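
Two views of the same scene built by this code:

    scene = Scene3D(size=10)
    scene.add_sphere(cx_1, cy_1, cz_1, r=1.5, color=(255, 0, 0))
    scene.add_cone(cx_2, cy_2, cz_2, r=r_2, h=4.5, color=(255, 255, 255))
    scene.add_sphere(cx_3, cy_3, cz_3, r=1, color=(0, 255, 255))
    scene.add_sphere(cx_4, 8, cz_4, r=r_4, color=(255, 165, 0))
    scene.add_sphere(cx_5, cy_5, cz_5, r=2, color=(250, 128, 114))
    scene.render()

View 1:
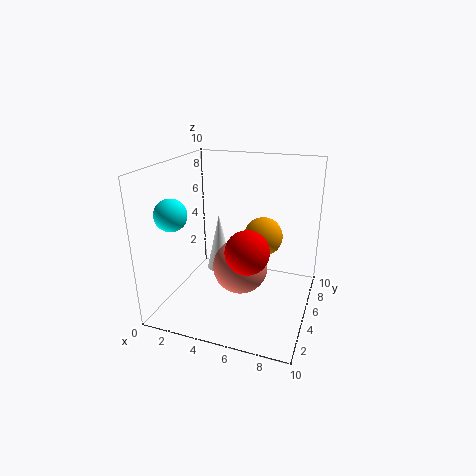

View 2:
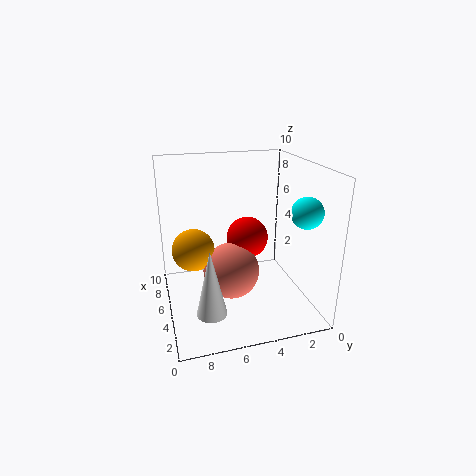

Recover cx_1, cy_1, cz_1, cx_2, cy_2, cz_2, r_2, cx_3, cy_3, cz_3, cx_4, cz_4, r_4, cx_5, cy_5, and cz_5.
cx_1 = 6
cy_1 = 4
cz_1 = 4.5
cx_2 = 2.5
cy_2 = 7.5
cz_2 = 1
r_2 = 1
cx_3 = 2
cy_3 = 1.5
cz_3 = 7.5
cx_4 = 6
cz_4 = 4
r_4 = 1.5
cx_5 = 5
cy_5 = 5.5
cz_5 = 2.5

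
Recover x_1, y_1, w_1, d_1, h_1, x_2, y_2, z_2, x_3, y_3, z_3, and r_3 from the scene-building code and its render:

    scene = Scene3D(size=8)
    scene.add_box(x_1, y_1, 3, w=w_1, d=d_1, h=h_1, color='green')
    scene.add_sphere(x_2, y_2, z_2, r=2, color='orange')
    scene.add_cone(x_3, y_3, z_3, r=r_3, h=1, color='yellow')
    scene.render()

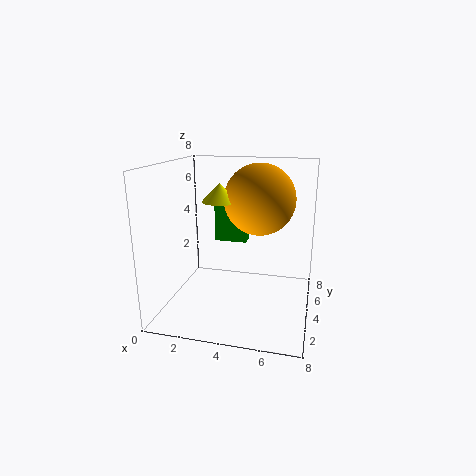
x_1 = 2; y_1 = 6; w_1 = 2; d_1 = 1; h_1 = 3; x_2 = 5; y_2 = 5; z_2 = 6; x_3 = 3; y_3 = 4; z_3 = 6; r_3 = 1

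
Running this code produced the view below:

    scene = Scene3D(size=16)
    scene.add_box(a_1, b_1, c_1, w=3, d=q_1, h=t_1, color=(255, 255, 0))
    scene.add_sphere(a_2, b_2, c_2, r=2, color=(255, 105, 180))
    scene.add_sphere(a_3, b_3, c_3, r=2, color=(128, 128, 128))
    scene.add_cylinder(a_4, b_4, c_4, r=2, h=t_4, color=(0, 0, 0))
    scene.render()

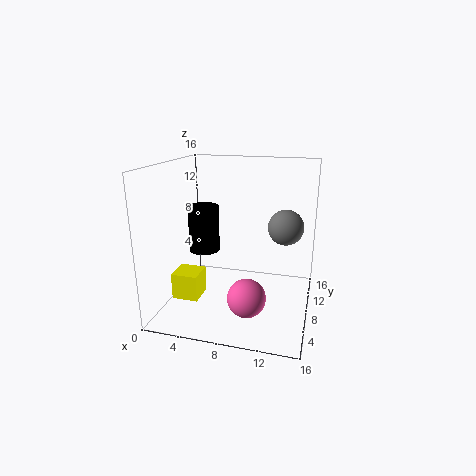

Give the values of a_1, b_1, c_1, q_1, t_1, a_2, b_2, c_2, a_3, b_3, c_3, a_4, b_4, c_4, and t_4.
a_1 = 1; b_1 = 5; c_1 = 1; q_1 = 3; t_1 = 3; a_2 = 10; b_2 = 4; c_2 = 3; a_3 = 13; b_3 = 10; c_3 = 9; a_4 = 2; b_4 = 13; c_4 = 4; t_4 = 6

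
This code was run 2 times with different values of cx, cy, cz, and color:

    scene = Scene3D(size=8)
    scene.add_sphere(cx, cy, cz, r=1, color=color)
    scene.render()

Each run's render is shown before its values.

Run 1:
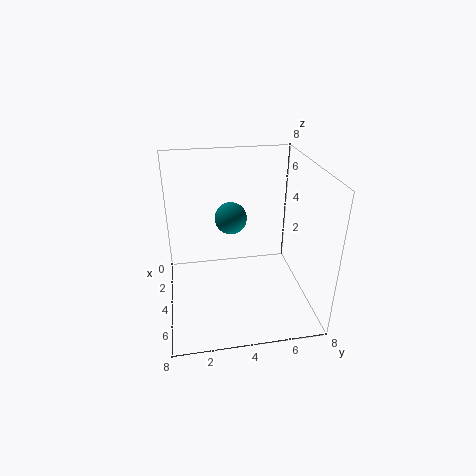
cx = 1.5, cy = 4, cz = 4, color = 'teal'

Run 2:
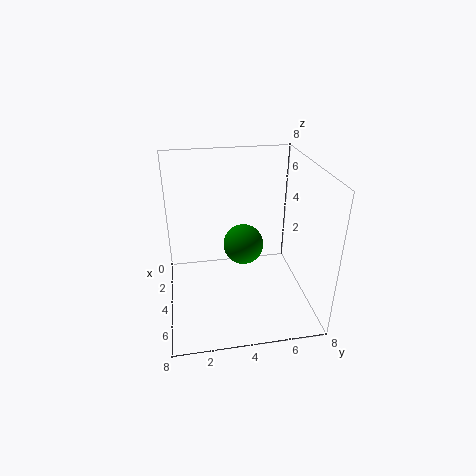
cx = 5.5, cy = 4, cz = 4.5, color = 'green'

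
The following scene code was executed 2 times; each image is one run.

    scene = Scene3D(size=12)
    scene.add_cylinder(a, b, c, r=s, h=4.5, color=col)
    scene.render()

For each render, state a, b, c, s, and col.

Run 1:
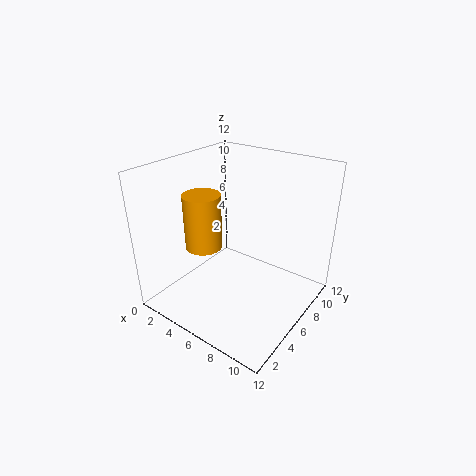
a = 4, b = 4, c = 5.5, s = 1.5, col = 'orange'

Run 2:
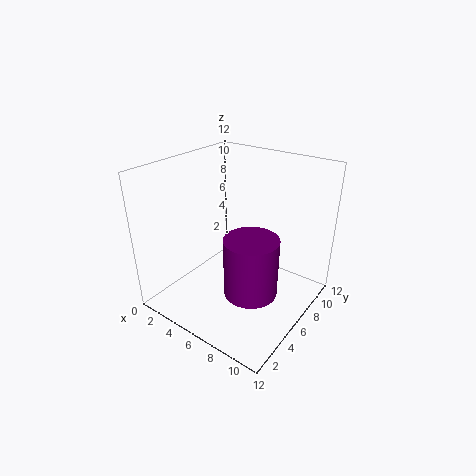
a = 9, b = 3.5, c = 3.5, s = 2, col = 'purple'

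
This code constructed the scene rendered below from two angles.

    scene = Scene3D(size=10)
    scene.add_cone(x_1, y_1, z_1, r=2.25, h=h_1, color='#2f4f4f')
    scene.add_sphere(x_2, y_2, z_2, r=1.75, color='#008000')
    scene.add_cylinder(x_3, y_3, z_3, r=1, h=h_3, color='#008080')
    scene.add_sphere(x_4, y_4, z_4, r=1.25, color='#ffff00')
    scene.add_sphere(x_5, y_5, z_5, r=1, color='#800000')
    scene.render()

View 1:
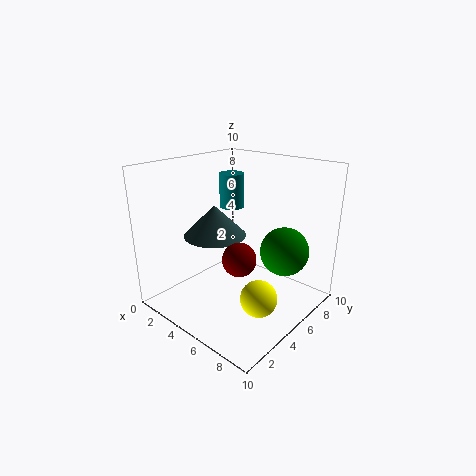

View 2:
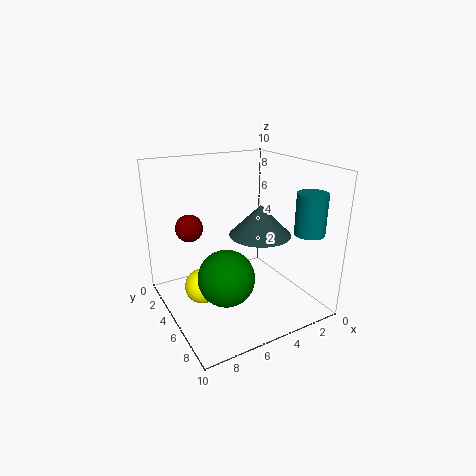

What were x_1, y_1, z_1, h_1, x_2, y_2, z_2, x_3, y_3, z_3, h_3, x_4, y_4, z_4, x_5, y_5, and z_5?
x_1 = 3; y_1 = 4.75; z_1 = 4.75; h_1 = 2.25; x_2 = 7.25; y_2 = 7.5; z_2 = 3.75; x_3 = 1.5; y_3 = 8.25; z_3 = 5.75; h_3 = 2.75; x_4 = 7.5; y_4 = 4.25; z_4 = 1.5; x_5 = 7.5; y_5 = 2.25; z_5 = 5.25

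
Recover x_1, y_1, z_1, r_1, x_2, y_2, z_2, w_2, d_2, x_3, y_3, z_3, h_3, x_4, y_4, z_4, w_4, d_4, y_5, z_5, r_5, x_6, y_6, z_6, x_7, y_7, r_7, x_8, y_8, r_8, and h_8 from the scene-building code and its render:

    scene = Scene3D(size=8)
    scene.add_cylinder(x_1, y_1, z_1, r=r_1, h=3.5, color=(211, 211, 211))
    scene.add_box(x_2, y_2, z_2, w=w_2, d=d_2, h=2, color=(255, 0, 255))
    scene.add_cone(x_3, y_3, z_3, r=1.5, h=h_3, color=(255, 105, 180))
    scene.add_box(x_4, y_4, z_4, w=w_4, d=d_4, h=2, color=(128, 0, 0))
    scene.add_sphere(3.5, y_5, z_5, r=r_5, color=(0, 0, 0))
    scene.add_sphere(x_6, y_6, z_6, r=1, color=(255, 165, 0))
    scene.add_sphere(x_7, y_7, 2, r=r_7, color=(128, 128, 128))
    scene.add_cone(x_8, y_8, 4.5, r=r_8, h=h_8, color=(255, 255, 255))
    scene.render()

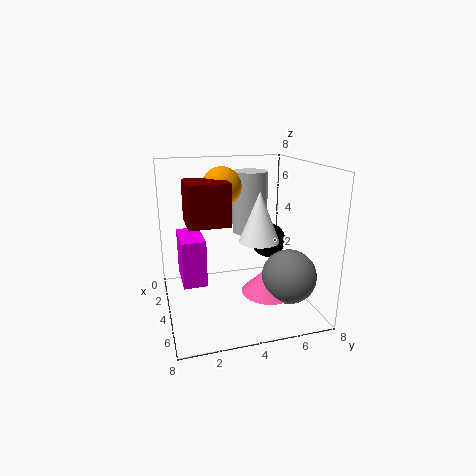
x_1 = 3, y_1 = 5, z_1 = 4, r_1 = 1, x_2 = 6, y_2 = 0.5, z_2 = 3.5, w_2 = 2, d_2 = 1, x_3 = 5, y_3 = 5.5, z_3 = 1, h_3 = 1.5, x_4 = 4.5, y_4 = 1, z_4 = 5.5, w_4 = 2, d_4 = 2, y_5 = 6, z_5 = 3.5, r_5 = 1, x_6 = 4.5, y_6 = 3, z_6 = 7, x_7 = 5.5, y_7 = 6.5, r_7 = 1.5, x_8 = 6, y_8 = 4.5, r_8 = 1, h_8 = 2.5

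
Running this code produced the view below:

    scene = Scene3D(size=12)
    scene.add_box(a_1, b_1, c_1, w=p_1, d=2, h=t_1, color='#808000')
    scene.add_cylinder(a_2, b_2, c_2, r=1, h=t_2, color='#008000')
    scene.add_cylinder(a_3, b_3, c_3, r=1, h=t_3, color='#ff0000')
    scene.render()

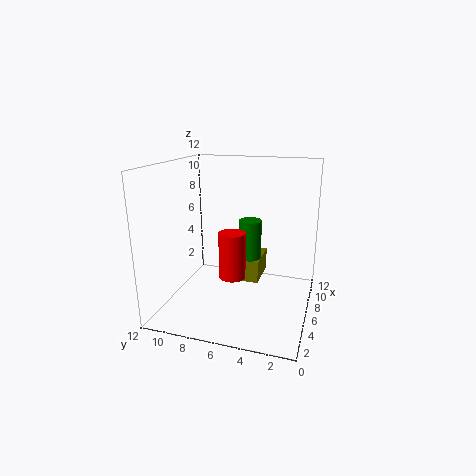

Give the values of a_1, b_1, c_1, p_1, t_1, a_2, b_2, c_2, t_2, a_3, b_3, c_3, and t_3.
a_1 = 7, b_1 = 4.5, c_1 = 1.5, p_1 = 3.5, t_1 = 2, a_2 = 8, b_2 = 5.5, c_2 = 1.5, t_2 = 5.5, a_3 = 3, b_3 = 5.5, c_3 = 4, t_3 = 3.5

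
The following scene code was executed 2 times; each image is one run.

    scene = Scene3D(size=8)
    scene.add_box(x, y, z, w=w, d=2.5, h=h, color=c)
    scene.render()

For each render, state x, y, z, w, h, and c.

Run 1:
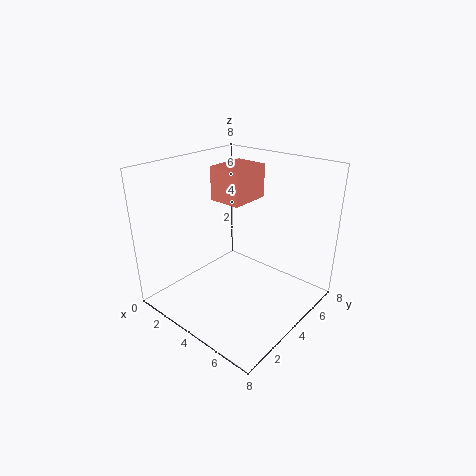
x = 1.5, y = 4.5, z = 5.5, w = 2, h = 2, c = 'salmon'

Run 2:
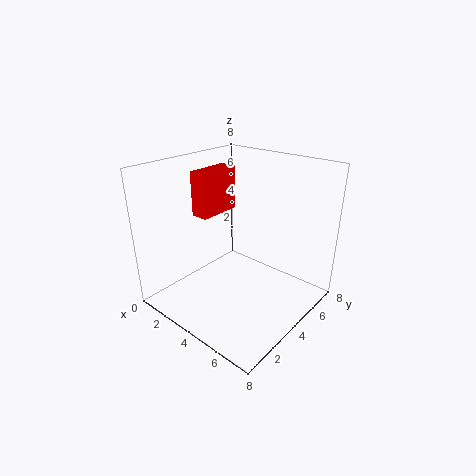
x = 1.5, y = 3, z = 5, w = 1, h = 2.5, c = 'red'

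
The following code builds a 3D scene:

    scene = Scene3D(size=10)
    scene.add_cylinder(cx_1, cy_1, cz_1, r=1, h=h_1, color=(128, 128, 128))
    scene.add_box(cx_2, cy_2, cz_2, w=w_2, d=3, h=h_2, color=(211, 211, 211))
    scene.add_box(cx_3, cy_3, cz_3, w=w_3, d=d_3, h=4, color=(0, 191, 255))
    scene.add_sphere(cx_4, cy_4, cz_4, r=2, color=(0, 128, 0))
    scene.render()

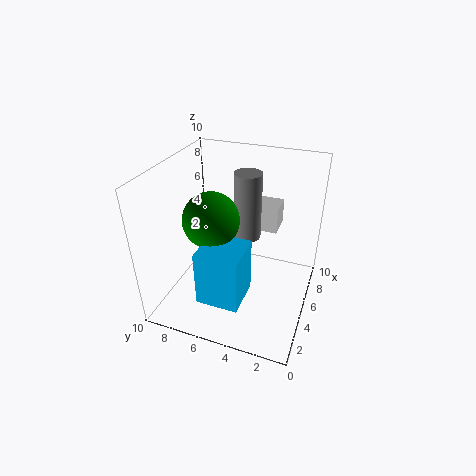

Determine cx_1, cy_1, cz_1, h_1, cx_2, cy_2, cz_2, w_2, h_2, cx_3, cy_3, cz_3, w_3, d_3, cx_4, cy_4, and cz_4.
cx_1 = 7, cy_1 = 5, cz_1 = 4, h_1 = 5, cx_2 = 8, cy_2 = 3, cz_2 = 4, w_2 = 2, h_2 = 2, cx_3 = 2, cy_3 = 4, cz_3 = 1, w_3 = 3, d_3 = 3, cx_4 = 5, cy_4 = 7, cz_4 = 6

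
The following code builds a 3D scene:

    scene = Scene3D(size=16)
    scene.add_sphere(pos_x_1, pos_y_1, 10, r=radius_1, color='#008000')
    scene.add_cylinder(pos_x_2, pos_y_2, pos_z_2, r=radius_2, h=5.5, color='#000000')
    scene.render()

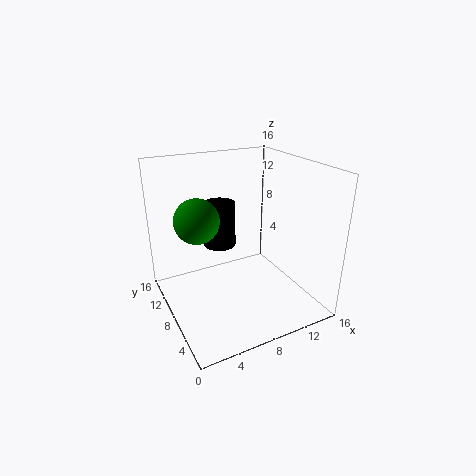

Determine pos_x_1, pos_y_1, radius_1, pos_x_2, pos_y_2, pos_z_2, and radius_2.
pos_x_1 = 4, pos_y_1 = 10, radius_1 = 2.5, pos_x_2 = 8, pos_y_2 = 13, pos_z_2 = 5, radius_2 = 2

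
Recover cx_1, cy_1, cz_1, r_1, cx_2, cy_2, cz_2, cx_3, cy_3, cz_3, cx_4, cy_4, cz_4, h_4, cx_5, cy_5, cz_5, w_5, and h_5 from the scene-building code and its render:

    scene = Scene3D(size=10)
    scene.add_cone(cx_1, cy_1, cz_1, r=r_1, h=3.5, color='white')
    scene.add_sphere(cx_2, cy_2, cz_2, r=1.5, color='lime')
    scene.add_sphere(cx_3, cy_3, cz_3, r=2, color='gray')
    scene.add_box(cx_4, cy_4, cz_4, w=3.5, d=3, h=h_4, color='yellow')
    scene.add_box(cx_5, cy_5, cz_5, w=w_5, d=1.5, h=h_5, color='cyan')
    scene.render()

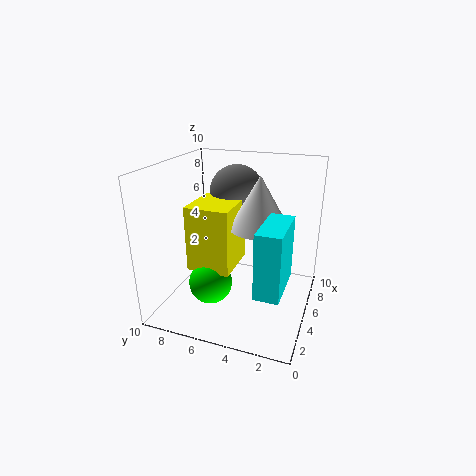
cx_1 = 5, cy_1 = 3.5, cz_1 = 6, r_1 = 2, cx_2 = 3.5, cy_2 = 6.5, cz_2 = 2, cx_3 = 7.5, cy_3 = 6, cz_3 = 7.5, cx_4 = 3, cy_4 = 5, cz_4 = 3, h_4 = 4.5, cx_5 = 0.5, cy_5 = 1, cz_5 = 3.5, w_5 = 3.5, h_5 = 4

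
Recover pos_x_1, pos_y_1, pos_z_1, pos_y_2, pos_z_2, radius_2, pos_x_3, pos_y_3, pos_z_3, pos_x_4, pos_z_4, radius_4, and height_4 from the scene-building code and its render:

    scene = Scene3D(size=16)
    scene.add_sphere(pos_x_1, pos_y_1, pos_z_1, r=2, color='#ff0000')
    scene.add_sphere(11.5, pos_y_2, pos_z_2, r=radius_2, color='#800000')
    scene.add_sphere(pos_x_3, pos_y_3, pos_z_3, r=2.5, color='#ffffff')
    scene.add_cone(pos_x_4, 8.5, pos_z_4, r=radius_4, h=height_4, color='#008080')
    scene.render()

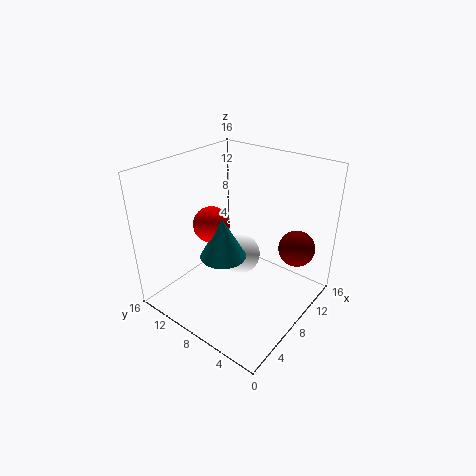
pos_x_1 = 6.5; pos_y_1 = 10.5; pos_z_1 = 9.5; pos_y_2 = 2.5; pos_z_2 = 7; radius_2 = 2; pos_x_3 = 11; pos_y_3 = 10; pos_z_3 = 3.5; pos_x_4 = 6; pos_z_4 = 6.5; radius_4 = 2.5; height_4 = 4.5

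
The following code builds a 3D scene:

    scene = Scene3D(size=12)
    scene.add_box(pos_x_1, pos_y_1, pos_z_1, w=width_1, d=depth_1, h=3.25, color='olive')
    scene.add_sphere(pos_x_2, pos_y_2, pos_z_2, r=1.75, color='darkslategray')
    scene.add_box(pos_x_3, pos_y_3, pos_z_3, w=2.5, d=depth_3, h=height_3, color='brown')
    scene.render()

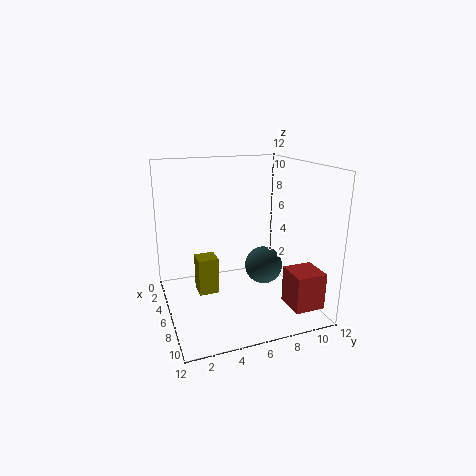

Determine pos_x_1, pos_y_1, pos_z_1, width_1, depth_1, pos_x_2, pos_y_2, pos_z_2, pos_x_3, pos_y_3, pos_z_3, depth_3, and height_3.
pos_x_1 = 3.5, pos_y_1 = 2.75, pos_z_1 = 0.75, width_1 = 1.75, depth_1 = 1.75, pos_x_2 = 4.25, pos_y_2 = 9.25, pos_z_2 = 2.25, pos_x_3 = 8.5, pos_y_3 = 9, pos_z_3 = 1, depth_3 = 2.5, height_3 = 3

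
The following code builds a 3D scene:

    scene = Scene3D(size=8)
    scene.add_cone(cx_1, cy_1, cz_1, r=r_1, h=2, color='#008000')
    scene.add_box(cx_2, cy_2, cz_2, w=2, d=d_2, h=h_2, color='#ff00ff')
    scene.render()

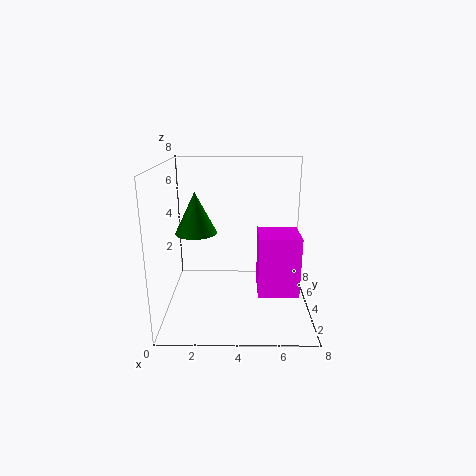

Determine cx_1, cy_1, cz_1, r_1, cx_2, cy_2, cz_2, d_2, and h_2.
cx_1 = 2; cy_1 = 2; cz_1 = 5; r_1 = 1; cx_2 = 5; cy_2 = 1; cz_2 = 2; d_2 = 2; h_2 = 3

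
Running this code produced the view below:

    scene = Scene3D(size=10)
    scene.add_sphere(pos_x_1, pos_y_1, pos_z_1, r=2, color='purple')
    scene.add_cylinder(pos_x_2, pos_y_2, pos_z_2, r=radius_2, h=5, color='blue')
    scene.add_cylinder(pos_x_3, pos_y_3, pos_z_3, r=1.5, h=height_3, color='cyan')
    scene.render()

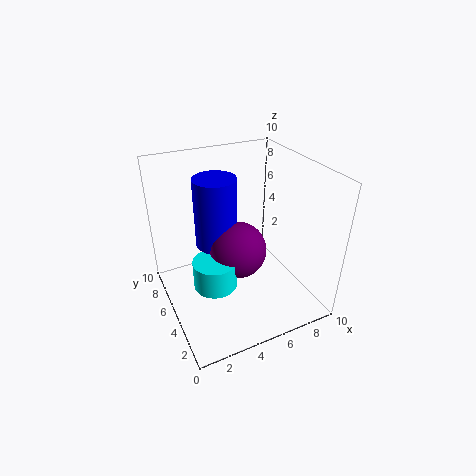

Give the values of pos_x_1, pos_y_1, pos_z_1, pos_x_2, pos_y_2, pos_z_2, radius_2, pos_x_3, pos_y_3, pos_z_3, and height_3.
pos_x_1 = 5
pos_y_1 = 5
pos_z_1 = 4
pos_x_2 = 4
pos_y_2 = 6.5
pos_z_2 = 4
radius_2 = 1.5
pos_x_3 = 3
pos_y_3 = 4.5
pos_z_3 = 2
height_3 = 2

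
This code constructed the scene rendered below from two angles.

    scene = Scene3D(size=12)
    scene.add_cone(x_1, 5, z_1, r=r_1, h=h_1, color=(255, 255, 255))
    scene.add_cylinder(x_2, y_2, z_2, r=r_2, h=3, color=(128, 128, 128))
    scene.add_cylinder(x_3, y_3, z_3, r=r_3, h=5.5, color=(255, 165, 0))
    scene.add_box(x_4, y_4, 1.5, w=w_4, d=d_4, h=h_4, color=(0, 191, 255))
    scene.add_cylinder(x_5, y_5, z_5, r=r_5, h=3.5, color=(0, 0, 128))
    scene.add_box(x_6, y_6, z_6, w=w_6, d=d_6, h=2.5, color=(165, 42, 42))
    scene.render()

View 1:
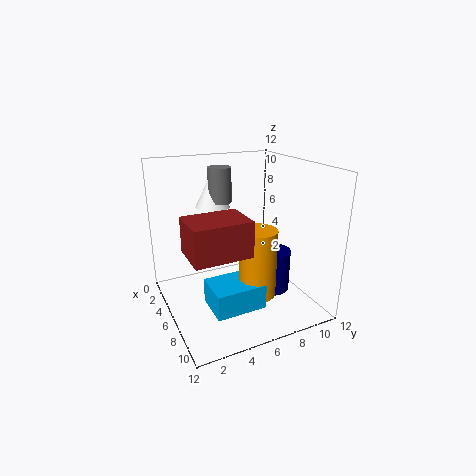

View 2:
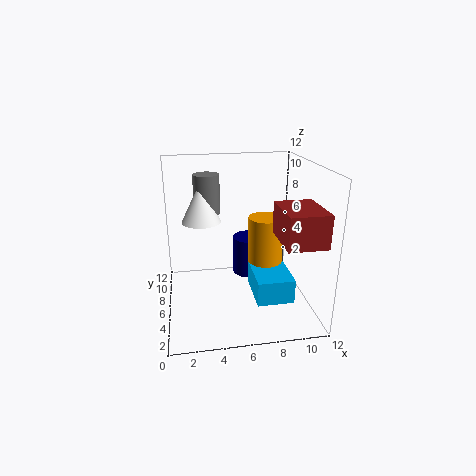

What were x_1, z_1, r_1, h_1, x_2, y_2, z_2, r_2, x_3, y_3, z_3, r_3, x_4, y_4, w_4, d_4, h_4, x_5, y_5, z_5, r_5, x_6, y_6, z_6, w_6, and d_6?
x_1 = 3; z_1 = 8; r_1 = 1.5; h_1 = 3; x_2 = 3.5; y_2 = 5.5; z_2 = 8.5; r_2 = 1; x_3 = 8.5; y_3 = 6.5; z_3 = 2; r_3 = 1.5; x_4 = 7; y_4 = 2.5; w_4 = 3; d_4 = 4; h_4 = 2; x_5 = 7.5; y_5 = 8.5; z_5 = 1.5; r_5 = 1.5; x_6 = 8.5; y_6 = 0.5; z_6 = 7; w_6 = 3; d_6 = 4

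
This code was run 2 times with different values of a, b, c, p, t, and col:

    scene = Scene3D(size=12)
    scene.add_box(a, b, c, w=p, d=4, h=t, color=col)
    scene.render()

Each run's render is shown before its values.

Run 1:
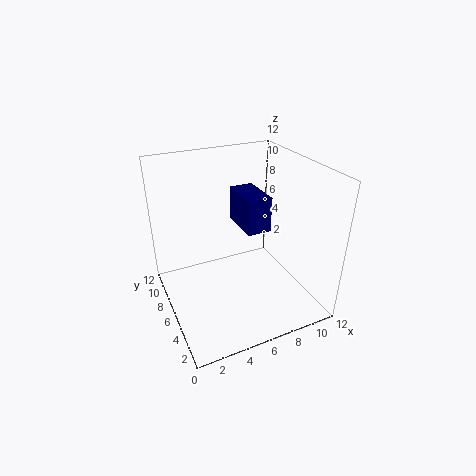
a = 7.5
b = 7
c = 5.25
p = 2.25
t = 3.25
col = 'navy'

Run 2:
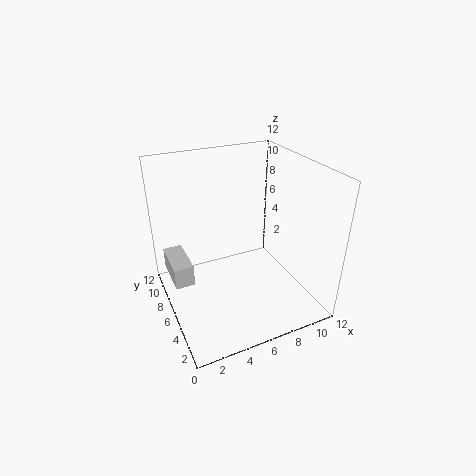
a = 0.75
b = 7.75
c = 1
p = 1.75
t = 2
col = 'lightgray'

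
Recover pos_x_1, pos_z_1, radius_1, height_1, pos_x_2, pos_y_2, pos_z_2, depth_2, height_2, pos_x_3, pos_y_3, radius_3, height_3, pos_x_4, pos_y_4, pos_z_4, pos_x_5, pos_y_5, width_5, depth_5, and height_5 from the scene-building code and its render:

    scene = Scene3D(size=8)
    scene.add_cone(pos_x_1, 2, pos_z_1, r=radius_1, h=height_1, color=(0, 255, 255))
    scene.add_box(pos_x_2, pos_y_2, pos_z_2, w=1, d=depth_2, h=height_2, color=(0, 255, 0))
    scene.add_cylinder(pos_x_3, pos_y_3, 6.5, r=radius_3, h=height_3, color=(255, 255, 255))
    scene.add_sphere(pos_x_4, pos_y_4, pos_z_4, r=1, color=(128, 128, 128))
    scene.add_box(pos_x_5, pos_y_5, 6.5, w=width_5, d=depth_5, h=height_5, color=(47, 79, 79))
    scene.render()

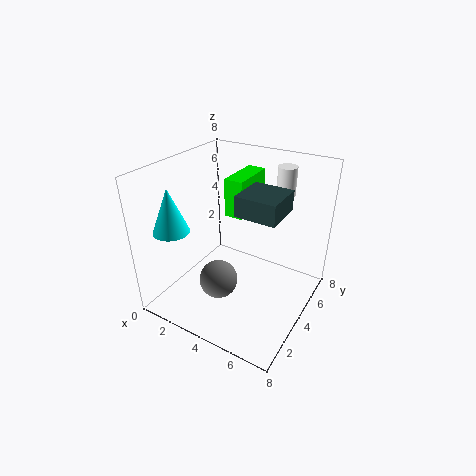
pos_x_1 = 1, pos_z_1 = 4.5, radius_1 = 1, height_1 = 2.5, pos_x_2 = 3.5, pos_y_2 = 3.5, pos_z_2 = 5.5, depth_2 = 2.5, height_2 = 2, pos_x_3 = 6, pos_y_3 = 5.5, radius_3 = 0.5, height_3 = 1.5, pos_x_4 = 4, pos_y_4 = 2, pos_z_4 = 2.5, pos_x_5 = 5, pos_y_5 = 2, width_5 = 2, depth_5 = 2, height_5 = 1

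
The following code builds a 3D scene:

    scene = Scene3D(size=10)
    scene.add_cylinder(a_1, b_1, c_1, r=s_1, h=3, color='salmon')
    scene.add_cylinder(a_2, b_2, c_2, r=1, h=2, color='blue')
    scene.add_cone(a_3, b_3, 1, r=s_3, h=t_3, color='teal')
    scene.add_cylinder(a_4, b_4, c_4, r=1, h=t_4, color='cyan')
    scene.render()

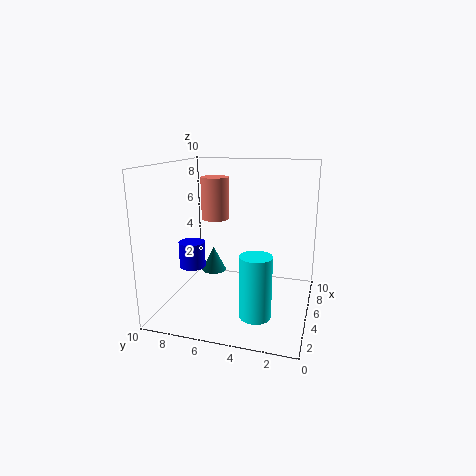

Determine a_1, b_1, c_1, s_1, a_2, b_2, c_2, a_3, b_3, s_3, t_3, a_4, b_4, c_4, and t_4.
a_1 = 6; b_1 = 7; c_1 = 6; s_1 = 1; a_2 = 6; b_2 = 9; c_2 = 2; a_3 = 8; b_3 = 8; s_3 = 1; t_3 = 2; a_4 = 2; b_4 = 3; c_4 = 1; t_4 = 4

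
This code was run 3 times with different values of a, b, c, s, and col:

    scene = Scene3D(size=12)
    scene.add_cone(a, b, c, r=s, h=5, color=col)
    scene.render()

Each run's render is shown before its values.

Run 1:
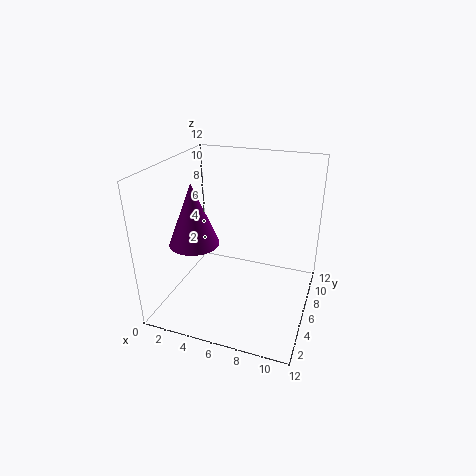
a = 3; b = 4; c = 6; s = 2; col = 'purple'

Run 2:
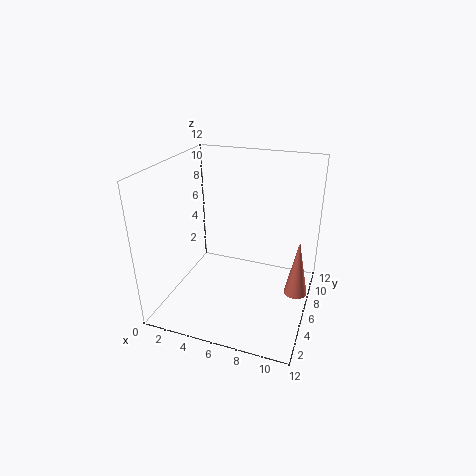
a = 11; b = 7; c = 1; s = 1; col = 'salmon'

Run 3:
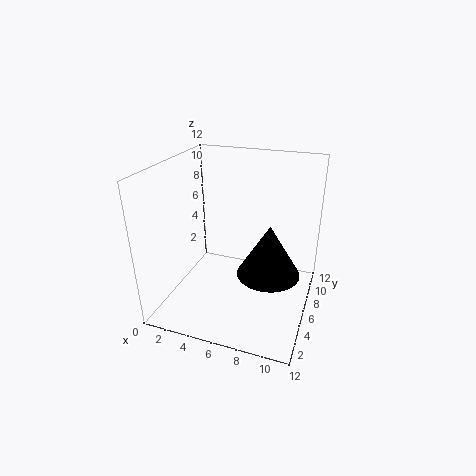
a = 8; b = 9; c = 1; s = 3; col = 'black'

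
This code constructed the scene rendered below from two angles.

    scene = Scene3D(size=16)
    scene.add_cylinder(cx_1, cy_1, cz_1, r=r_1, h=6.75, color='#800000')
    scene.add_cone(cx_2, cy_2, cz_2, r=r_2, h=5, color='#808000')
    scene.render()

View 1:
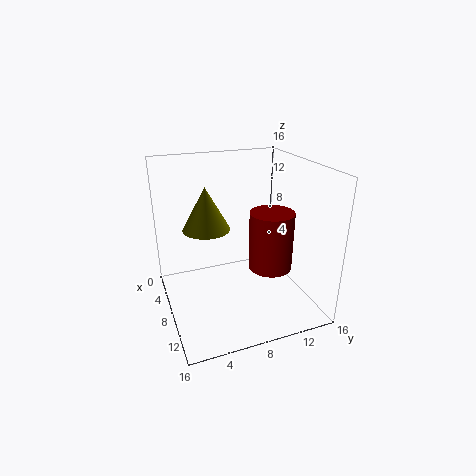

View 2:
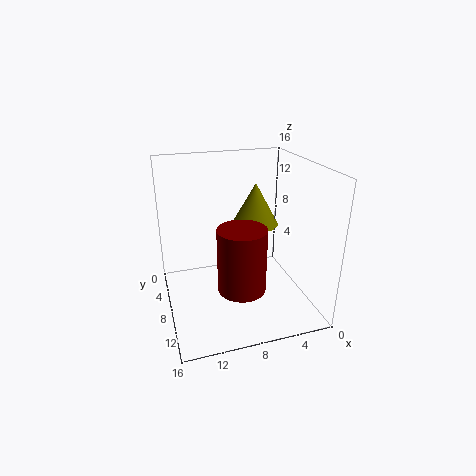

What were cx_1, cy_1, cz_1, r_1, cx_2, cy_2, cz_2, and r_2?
cx_1 = 8.75; cy_1 = 11.75; cz_1 = 4; r_1 = 2.5; cx_2 = 5; cy_2 = 5.25; cz_2 = 8.25; r_2 = 2.75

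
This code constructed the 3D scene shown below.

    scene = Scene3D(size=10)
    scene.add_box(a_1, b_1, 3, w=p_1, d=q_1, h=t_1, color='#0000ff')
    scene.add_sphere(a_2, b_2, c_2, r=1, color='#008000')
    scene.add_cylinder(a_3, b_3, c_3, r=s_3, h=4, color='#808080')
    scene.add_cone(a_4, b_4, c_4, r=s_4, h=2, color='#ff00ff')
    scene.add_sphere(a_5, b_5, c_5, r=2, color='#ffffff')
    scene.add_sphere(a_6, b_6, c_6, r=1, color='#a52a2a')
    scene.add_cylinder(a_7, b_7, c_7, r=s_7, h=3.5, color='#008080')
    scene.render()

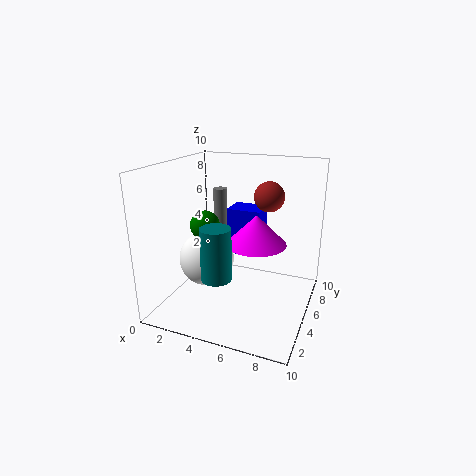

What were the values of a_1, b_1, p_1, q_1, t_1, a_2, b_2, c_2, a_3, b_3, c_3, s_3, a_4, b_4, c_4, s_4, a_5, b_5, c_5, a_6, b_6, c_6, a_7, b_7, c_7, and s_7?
a_1 = 3.5
b_1 = 6.5
p_1 = 2.5
q_1 = 2
t_1 = 3.5
a_2 = 3
b_2 = 4
c_2 = 6
a_3 = 3
b_3 = 6.5
c_3 = 4
s_3 = 0.5
a_4 = 6.5
b_4 = 4.5
c_4 = 5
s_4 = 2
a_5 = 2.5
b_5 = 5
c_5 = 3
a_6 = 7
b_6 = 5.5
c_6 = 8
a_7 = 4.5
b_7 = 2.5
c_7 = 3
s_7 = 1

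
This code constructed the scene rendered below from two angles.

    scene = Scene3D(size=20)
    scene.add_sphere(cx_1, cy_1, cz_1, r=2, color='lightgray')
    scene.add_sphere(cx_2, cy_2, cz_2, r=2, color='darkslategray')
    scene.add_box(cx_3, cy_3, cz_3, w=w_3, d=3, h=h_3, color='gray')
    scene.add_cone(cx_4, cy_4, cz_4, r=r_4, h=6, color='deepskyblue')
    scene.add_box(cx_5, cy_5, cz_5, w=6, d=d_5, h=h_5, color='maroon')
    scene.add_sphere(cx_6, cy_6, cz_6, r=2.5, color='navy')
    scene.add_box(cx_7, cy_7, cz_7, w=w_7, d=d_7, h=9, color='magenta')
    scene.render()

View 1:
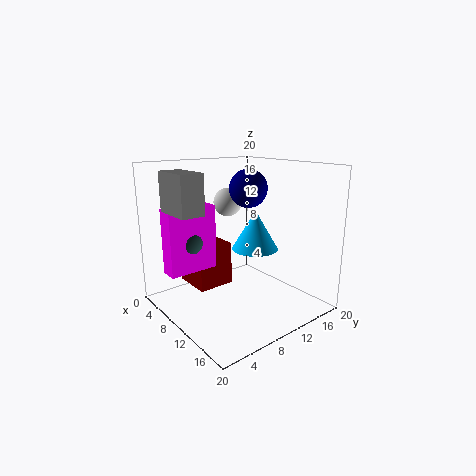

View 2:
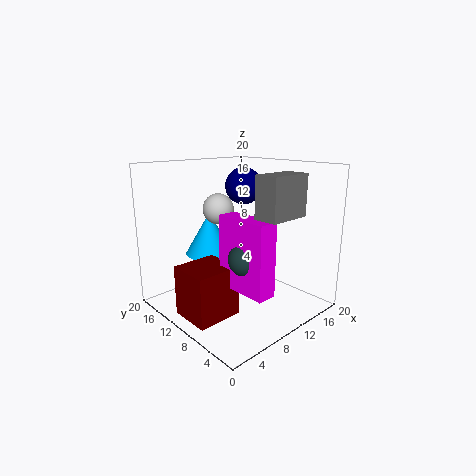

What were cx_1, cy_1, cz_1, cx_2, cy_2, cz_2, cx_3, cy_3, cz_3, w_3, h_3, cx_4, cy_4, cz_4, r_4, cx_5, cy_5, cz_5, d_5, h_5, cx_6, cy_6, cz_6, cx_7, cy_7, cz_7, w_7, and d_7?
cx_1 = 7; cy_1 = 10.5; cz_1 = 14.5; cx_2 = 6; cy_2 = 4.5; cz_2 = 9.5; cx_3 = 6.5; cy_3 = 0.5; cz_3 = 14.5; w_3 = 5.5; h_3 = 5; cx_4 = 8.5; cy_4 = 14.5; cz_4 = 7; r_4 = 3.5; cx_5 = 0.5; cy_5 = 6; cz_5 = 1.5; d_5 = 5.5; h_5 = 6.5; cx_6 = 11.5; cy_6 = 10.5; cz_6 = 17; cx_7 = 5; cy_7 = 1; cz_7 = 5.5; w_7 = 2.5; d_7 = 7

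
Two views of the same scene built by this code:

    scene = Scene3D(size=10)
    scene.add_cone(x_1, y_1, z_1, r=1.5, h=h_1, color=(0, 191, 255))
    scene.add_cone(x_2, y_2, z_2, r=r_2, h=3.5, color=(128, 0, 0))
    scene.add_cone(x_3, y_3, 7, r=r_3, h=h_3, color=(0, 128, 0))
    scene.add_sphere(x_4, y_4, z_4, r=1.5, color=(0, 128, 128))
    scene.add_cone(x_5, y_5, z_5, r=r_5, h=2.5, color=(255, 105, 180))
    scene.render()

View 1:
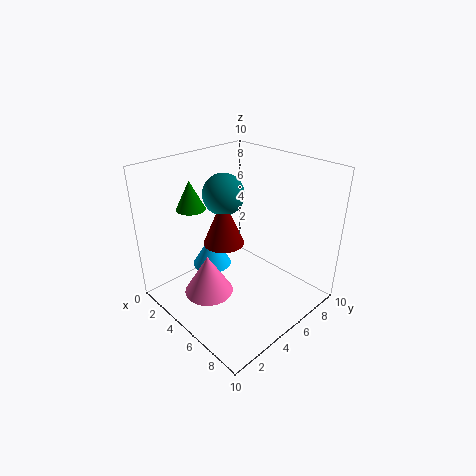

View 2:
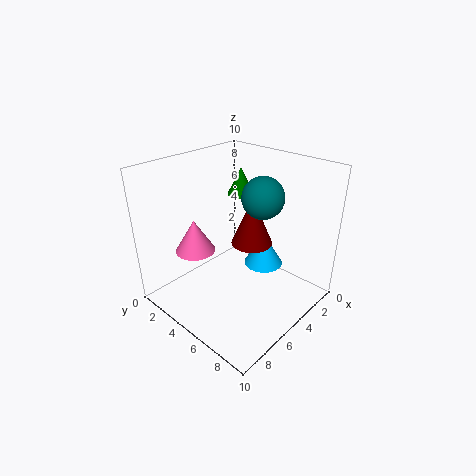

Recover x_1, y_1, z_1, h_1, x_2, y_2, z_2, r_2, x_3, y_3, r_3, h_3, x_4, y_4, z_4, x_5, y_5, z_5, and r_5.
x_1 = 2, y_1 = 5, z_1 = 1.5, h_1 = 2.5, x_2 = 3.5, y_2 = 5, z_2 = 4, r_2 = 1.5, x_3 = 2.5, y_3 = 3, r_3 = 1, h_3 = 2, x_4 = 3, y_4 = 5.5, z_4 = 7.5, x_5 = 6, y_5 = 1.5, z_5 = 3, r_5 = 1.5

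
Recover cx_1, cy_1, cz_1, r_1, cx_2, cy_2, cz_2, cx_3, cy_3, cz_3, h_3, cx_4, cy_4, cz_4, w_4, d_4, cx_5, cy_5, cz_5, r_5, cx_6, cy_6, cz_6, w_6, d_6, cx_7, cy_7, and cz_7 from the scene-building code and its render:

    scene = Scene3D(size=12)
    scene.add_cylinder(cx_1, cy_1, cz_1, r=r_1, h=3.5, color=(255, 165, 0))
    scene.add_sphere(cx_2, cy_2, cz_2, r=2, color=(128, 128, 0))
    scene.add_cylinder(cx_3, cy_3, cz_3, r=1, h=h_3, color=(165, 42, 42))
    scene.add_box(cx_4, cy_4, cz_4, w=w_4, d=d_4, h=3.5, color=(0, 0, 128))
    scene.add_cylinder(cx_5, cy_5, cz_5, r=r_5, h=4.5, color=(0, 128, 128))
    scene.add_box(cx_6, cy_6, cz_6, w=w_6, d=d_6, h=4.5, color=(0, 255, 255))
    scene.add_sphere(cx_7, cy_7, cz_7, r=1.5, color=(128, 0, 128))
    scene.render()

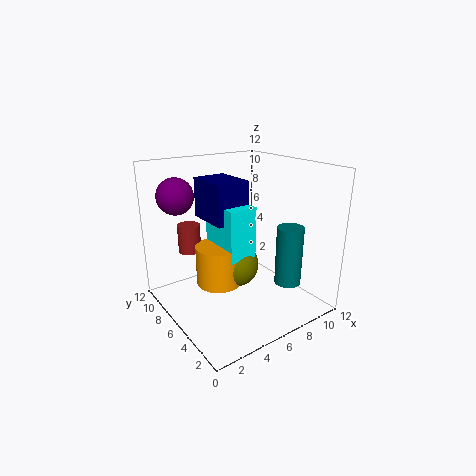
cx_1 = 5, cy_1 = 7.5, cz_1 = 1.5, r_1 = 2, cx_2 = 6.5, cy_2 = 7, cz_2 = 3, cx_3 = 3.5, cy_3 = 10, cz_3 = 4, h_3 = 2.5, cx_4 = 4.5, cy_4 = 6.5, cz_4 = 7, w_4 = 3, d_4 = 4, cx_5 = 7.5, cy_5 = 1.5, cz_5 = 3.5, r_5 = 1, cx_6 = 5, cy_6 = 5.5, cz_6 = 4, w_6 = 2.5, d_6 = 4, cx_7 = 2, cy_7 = 9, cz_7 = 9.5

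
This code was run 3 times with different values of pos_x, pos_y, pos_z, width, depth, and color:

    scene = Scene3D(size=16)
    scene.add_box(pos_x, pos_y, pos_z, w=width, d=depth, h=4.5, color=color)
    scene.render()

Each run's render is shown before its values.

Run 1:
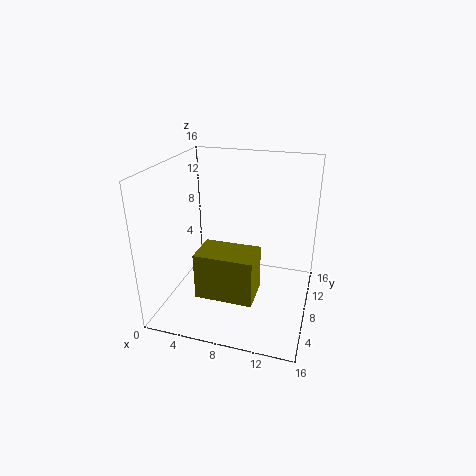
pos_x = 6
pos_y = 0.5
pos_z = 5
width = 5.5
depth = 3.5
color = 'olive'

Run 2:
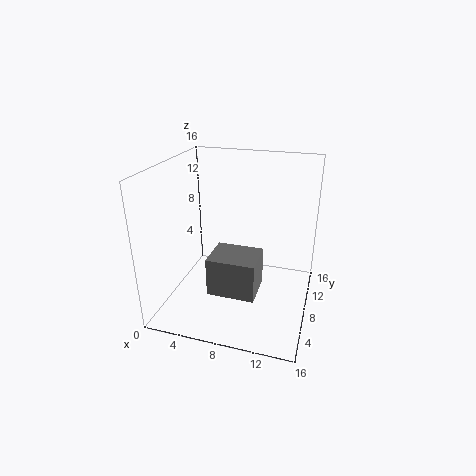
pos_x = 5
pos_y = 5.5
pos_z = 1.5
width = 5.5
depth = 4.5
color = 'gray'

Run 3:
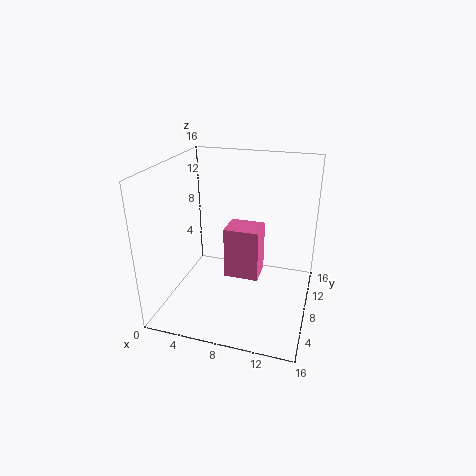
pos_x = 9
pos_y = 0.5
pos_z = 8
width = 3
depth = 2.5
color = 'hotpink'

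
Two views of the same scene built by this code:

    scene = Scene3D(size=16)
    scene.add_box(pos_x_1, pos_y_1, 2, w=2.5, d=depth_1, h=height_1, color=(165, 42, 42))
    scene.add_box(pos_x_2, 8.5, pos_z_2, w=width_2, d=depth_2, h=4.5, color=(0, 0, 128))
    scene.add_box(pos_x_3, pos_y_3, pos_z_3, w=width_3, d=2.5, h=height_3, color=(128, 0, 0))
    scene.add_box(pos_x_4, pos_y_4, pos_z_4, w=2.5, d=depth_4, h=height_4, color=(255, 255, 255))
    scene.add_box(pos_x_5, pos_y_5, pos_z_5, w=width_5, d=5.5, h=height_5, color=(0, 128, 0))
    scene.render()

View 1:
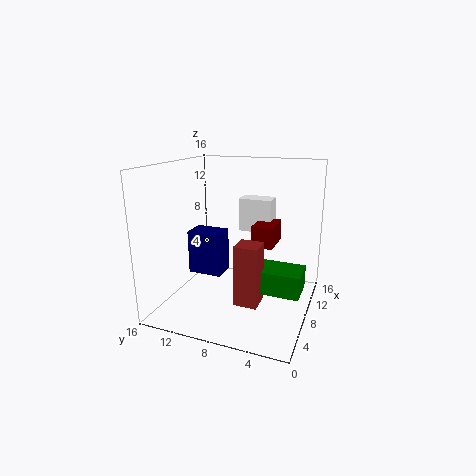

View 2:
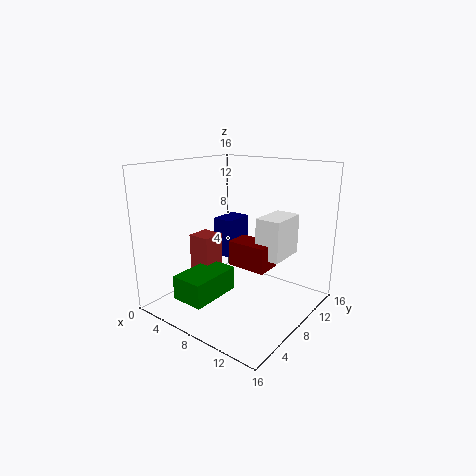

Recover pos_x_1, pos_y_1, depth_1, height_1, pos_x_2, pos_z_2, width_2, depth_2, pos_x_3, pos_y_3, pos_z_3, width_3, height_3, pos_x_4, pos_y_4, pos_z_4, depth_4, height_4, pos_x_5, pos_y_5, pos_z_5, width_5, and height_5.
pos_x_1 = 4
pos_y_1 = 4.5
depth_1 = 2.5
height_1 = 6.5
pos_x_2 = 4
pos_z_2 = 5
width_2 = 2.5
depth_2 = 3.5
pos_x_3 = 9.5
pos_y_3 = 4.5
pos_z_3 = 6.5
width_3 = 4
height_3 = 2.5
pos_x_4 = 12
pos_y_4 = 5.5
pos_z_4 = 7.5
depth_4 = 4
height_4 = 4
pos_x_5 = 5.5
pos_y_5 = 0.5
pos_z_5 = 3
width_5 = 3.5
height_5 = 2.5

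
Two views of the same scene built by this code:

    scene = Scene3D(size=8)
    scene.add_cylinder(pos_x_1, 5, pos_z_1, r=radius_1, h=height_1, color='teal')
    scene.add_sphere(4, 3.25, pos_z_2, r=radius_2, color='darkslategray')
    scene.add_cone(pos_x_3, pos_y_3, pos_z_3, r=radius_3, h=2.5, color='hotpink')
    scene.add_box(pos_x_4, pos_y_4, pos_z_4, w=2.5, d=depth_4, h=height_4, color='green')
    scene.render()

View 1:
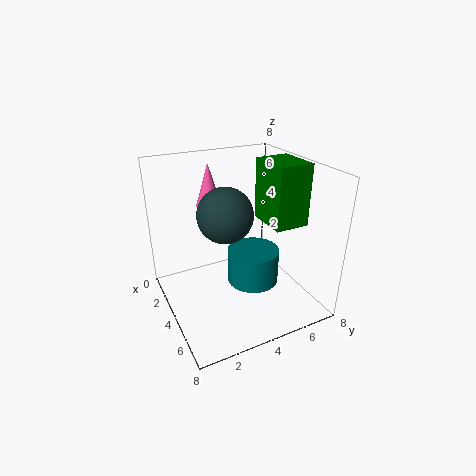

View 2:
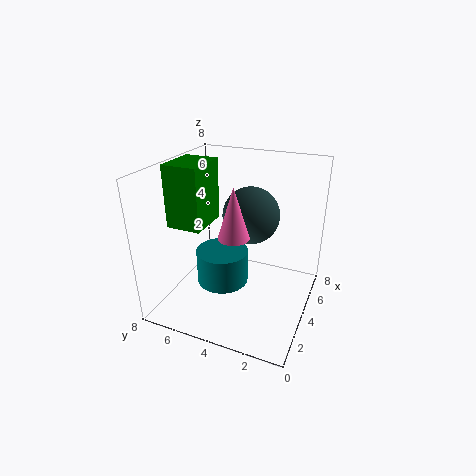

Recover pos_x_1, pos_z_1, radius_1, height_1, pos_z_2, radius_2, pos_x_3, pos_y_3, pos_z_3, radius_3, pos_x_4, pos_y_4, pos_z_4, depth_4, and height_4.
pos_x_1 = 4, pos_z_1 = 1, radius_1 = 1.5, height_1 = 2, pos_z_2 = 5.5, radius_2 = 1.5, pos_x_3 = 1.75, pos_y_3 = 3.25, pos_z_3 = 5.25, radius_3 = 0.75, pos_x_4 = 2.75, pos_y_4 = 5.75, pos_z_4 = 4.5, depth_4 = 2, height_4 = 3.5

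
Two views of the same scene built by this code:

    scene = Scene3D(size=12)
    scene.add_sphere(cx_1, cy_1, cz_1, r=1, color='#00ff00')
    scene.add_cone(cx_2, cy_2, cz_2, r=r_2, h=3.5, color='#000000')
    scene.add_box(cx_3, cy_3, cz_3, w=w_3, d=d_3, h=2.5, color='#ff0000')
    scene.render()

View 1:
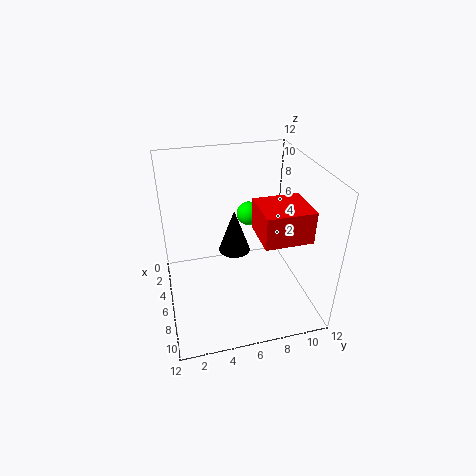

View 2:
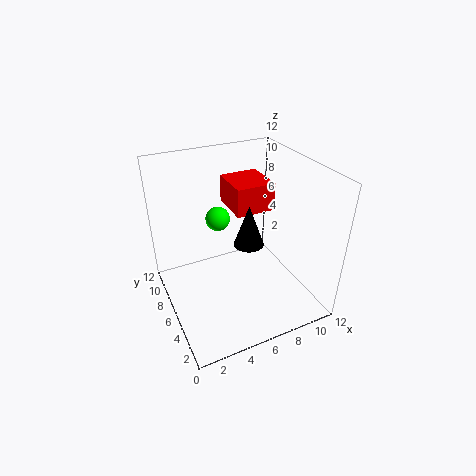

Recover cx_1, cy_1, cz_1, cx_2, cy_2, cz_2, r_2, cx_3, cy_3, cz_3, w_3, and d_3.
cx_1 = 4.75; cy_1 = 7.25; cz_1 = 7.5; cx_2 = 6.75; cy_2 = 5.5; cz_2 = 5.5; r_2 = 1.25; cx_3 = 6.5; cy_3 = 7; cz_3 = 7.25; w_3 = 3.5; d_3 = 3.75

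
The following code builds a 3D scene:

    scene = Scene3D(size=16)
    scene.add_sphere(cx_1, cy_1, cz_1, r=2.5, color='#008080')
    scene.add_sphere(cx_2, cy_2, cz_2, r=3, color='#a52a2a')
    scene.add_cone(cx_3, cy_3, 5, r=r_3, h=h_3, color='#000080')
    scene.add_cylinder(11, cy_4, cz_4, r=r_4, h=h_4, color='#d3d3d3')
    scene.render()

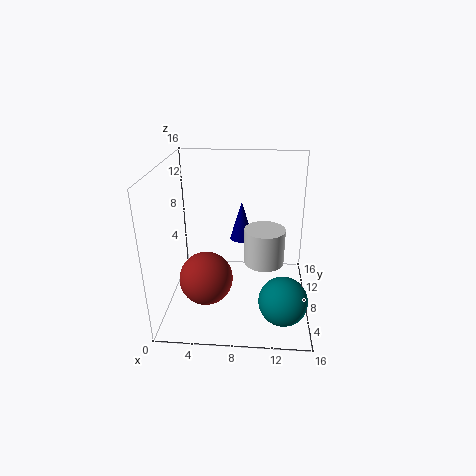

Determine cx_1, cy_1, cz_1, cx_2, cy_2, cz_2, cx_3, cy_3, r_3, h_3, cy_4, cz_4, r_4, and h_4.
cx_1 = 13
cy_1 = 3
cz_1 = 3.5
cx_2 = 4.5
cy_2 = 6.5
cz_2 = 3.5
cx_3 = 8
cy_3 = 14
r_3 = 1.5
h_3 = 5
cy_4 = 11.5
cz_4 = 3
r_4 = 2.5
h_4 = 4.5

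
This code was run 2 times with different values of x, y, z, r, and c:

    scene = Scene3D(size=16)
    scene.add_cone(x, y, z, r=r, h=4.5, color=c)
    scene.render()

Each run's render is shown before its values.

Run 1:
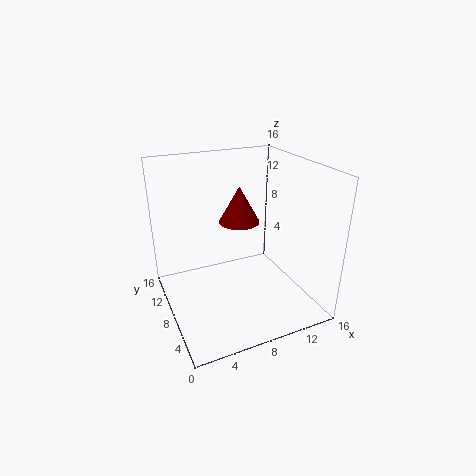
x = 10; y = 12; z = 8; r = 2.5; c = 'maroon'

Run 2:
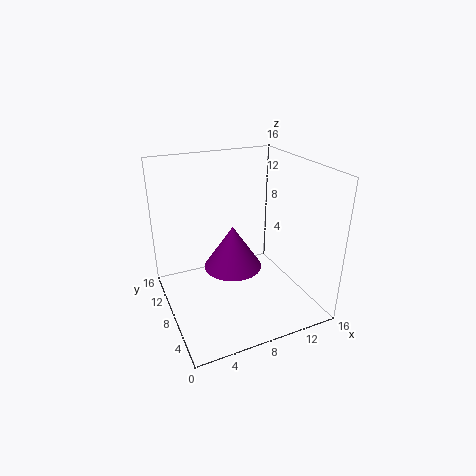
x = 6.5; y = 6; z = 6; r = 3; c = 'purple'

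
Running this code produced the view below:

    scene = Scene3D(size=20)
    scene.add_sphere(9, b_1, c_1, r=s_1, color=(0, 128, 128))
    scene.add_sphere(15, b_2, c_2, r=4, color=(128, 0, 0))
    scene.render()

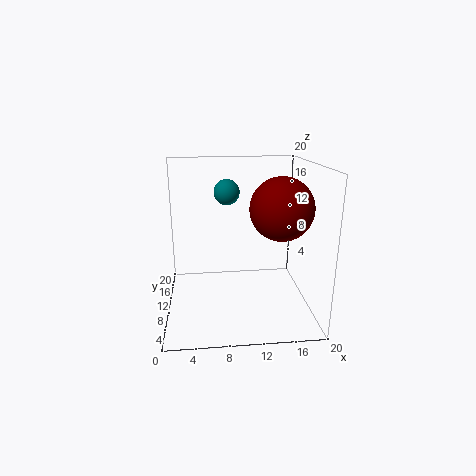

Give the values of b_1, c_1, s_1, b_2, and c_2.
b_1 = 17; c_1 = 15; s_1 = 2; b_2 = 6; c_2 = 15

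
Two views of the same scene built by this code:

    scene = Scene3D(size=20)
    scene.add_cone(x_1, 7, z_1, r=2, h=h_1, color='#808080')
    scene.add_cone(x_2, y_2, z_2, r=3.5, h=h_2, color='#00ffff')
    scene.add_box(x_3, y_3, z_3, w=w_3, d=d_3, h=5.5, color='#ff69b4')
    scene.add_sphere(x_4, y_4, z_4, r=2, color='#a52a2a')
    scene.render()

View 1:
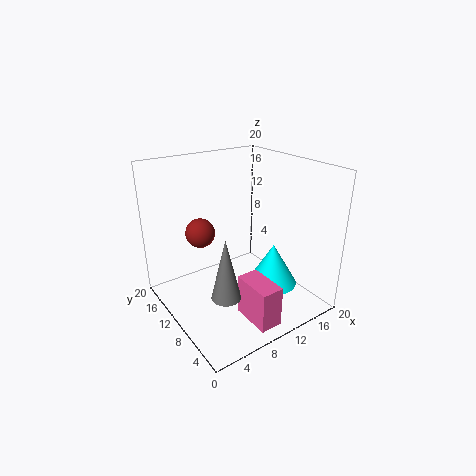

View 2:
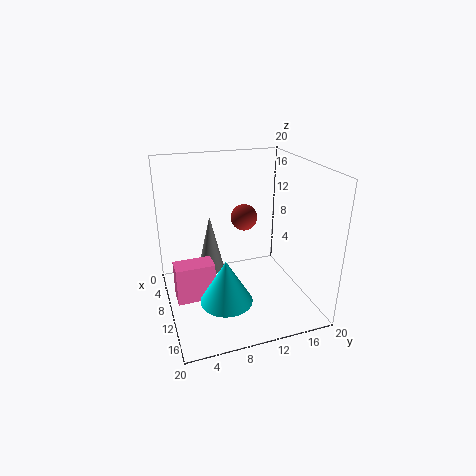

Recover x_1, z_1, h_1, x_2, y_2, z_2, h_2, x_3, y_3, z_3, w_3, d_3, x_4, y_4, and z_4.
x_1 = 6; z_1 = 3.5; h_1 = 8.5; x_2 = 14; y_2 = 7; z_2 = 3; h_2 = 6; x_3 = 7.5; y_3 = 1; z_3 = 1; w_3 = 3; d_3 = 5.5; x_4 = 5.5; y_4 = 12.5; z_4 = 11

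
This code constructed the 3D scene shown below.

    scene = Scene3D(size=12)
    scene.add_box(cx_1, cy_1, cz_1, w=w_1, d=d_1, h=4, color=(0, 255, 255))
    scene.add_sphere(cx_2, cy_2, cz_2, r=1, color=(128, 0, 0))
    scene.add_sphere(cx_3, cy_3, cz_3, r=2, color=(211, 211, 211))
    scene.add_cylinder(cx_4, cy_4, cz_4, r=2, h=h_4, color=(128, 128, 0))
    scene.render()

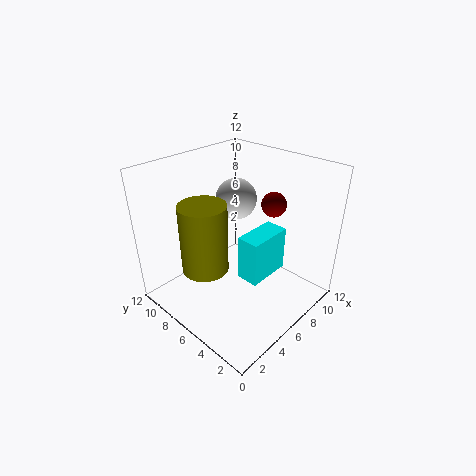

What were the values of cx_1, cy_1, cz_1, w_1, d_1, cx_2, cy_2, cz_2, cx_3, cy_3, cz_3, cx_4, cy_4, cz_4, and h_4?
cx_1 = 6; cy_1 = 4; cz_1 = 2; w_1 = 4; d_1 = 2; cx_2 = 8; cy_2 = 4; cz_2 = 9; cx_3 = 10; cy_3 = 10; cz_3 = 7; cx_4 = 4; cy_4 = 8; cz_4 = 3; h_4 = 6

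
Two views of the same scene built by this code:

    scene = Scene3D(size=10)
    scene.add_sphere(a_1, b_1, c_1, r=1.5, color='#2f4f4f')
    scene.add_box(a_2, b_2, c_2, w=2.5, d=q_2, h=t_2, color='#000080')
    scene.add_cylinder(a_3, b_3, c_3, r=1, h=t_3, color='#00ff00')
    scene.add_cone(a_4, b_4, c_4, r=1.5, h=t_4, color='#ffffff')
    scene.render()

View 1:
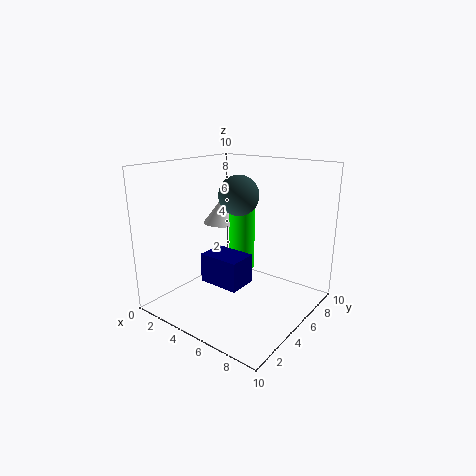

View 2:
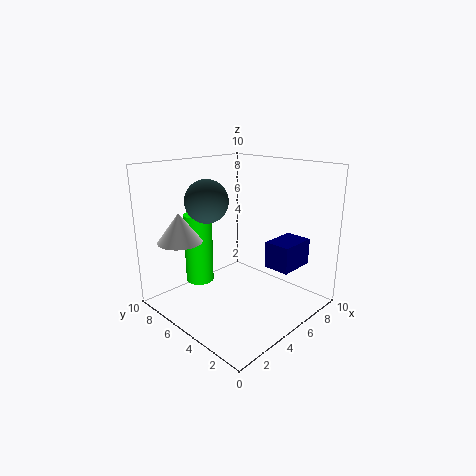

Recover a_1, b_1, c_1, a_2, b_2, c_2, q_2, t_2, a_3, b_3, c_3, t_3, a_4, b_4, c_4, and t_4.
a_1 = 3.75
b_1 = 6.75
c_1 = 7.5
a_2 = 5.25
b_2 = 1
c_2 = 3.5
q_2 = 1.75
t_2 = 1.75
a_3 = 3.5
b_3 = 7.5
c_3 = 1.5
t_3 = 5
a_4 = 1.75
b_4 = 7.25
c_4 = 5
t_4 = 2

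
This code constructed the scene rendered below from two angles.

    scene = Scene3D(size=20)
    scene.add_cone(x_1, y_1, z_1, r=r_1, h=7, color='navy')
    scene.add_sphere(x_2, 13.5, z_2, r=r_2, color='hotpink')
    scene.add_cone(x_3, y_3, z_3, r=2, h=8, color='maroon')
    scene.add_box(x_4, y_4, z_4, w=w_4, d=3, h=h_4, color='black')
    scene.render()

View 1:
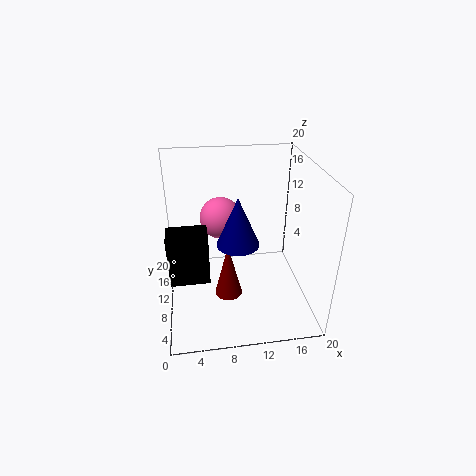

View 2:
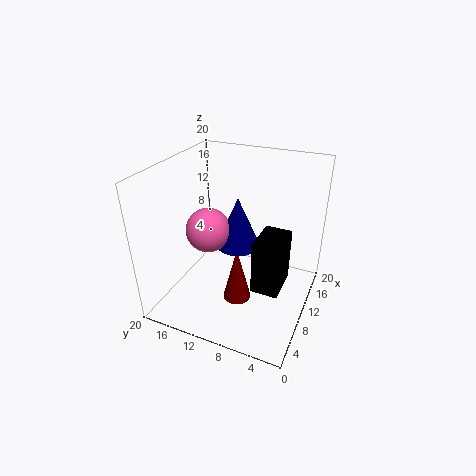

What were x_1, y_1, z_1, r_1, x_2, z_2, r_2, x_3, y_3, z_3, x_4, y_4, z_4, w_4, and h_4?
x_1 = 10
y_1 = 10
z_1 = 9
r_1 = 3
x_2 = 8
z_2 = 11.5
r_2 = 3
x_3 = 8.5
y_3 = 9.5
z_3 = 1
x_4 = 1
y_4 = 1.5
z_4 = 9.5
w_4 = 4.5
h_4 = 6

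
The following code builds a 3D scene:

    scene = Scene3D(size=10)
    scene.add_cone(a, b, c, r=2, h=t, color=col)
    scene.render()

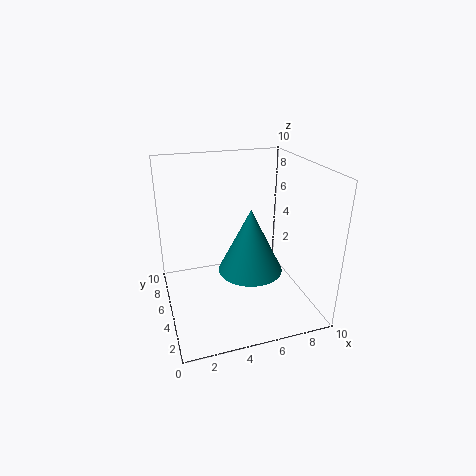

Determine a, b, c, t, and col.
a = 5
b = 2.5
c = 4
t = 4
col = 'teal'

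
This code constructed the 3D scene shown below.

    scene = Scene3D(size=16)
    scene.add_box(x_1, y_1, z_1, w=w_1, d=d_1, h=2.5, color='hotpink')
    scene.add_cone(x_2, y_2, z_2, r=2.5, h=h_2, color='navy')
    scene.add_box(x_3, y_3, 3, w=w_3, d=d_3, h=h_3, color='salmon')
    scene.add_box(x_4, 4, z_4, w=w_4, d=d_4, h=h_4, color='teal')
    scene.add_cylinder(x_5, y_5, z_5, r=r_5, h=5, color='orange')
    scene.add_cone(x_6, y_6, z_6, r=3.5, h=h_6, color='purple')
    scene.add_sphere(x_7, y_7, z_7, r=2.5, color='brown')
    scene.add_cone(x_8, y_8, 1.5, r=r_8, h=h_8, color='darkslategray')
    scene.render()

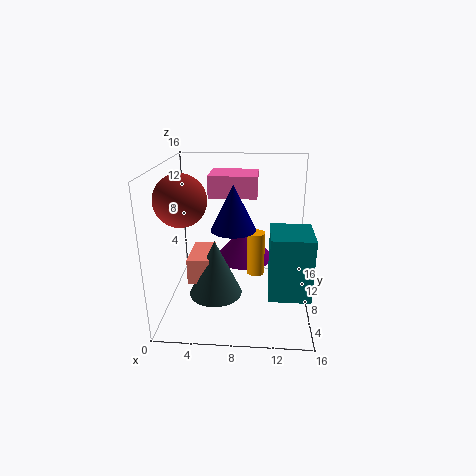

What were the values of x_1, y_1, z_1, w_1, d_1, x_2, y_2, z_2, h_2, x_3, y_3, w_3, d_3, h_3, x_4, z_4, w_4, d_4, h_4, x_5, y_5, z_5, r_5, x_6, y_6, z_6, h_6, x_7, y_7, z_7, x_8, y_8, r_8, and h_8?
x_1 = 4.5; y_1 = 9.5; z_1 = 12; w_1 = 5.5; d_1 = 4.5; x_2 = 7.5; y_2 = 8; z_2 = 9; h_2 = 5; x_3 = 2.5; y_3 = 6; w_3 = 2.5; d_3 = 5; h_3 = 3; x_4 = 11.5; z_4 = 2.5; w_4 = 4.5; d_4 = 5; h_4 = 7; x_5 = 10; y_5 = 8.5; z_5 = 3.5; r_5 = 1; x_6 = 8.5; y_6 = 11.5; z_6 = 4; h_6 = 4; x_7 = 3; y_7 = 3.5; z_7 = 13.5; x_8 = 5.5; y_8 = 7; r_8 = 3; h_8 = 6.5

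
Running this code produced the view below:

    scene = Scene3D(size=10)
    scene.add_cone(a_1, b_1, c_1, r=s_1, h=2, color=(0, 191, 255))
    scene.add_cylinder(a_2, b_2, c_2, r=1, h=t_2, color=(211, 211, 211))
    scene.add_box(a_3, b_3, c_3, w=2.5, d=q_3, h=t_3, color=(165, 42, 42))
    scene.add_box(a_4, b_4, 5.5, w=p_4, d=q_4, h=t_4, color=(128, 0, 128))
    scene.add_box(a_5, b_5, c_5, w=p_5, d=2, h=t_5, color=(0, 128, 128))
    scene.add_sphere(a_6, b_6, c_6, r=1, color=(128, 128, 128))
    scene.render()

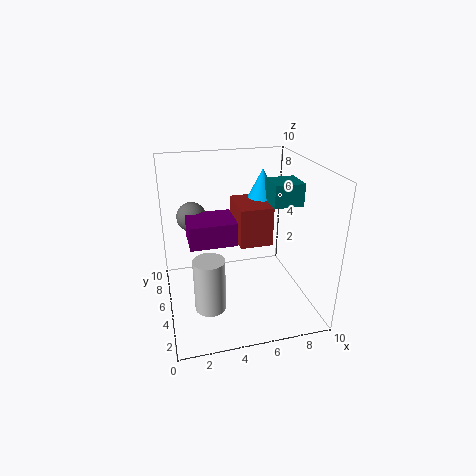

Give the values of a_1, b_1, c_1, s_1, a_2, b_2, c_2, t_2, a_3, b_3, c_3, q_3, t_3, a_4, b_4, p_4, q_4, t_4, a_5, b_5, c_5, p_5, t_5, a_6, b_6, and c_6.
a_1 = 7
b_1 = 6
c_1 = 7.5
s_1 = 1
a_2 = 2.5
b_2 = 2.5
c_2 = 1.5
t_2 = 3.5
a_3 = 5.5
b_3 = 6
c_3 = 3.5
q_3 = 3.5
t_3 = 3
a_4 = 1.5
b_4 = 3
p_4 = 3
q_4 = 2.5
t_4 = 1.5
a_5 = 7
b_5 = 3.5
c_5 = 7.5
p_5 = 2
t_5 = 1.5
a_6 = 2
b_6 = 6
c_6 = 6.5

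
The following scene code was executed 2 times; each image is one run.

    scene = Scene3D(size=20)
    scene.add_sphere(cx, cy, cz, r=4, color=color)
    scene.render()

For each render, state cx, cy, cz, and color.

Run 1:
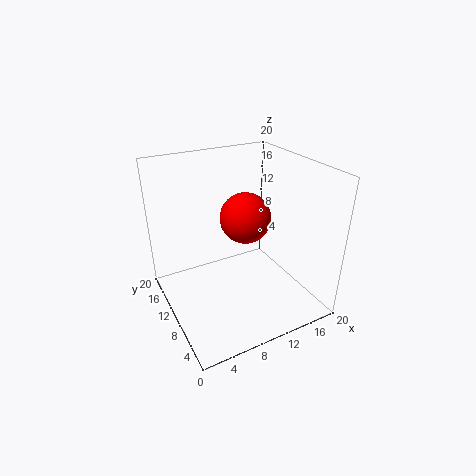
cx = 14
cy = 15
cz = 10
color = 'red'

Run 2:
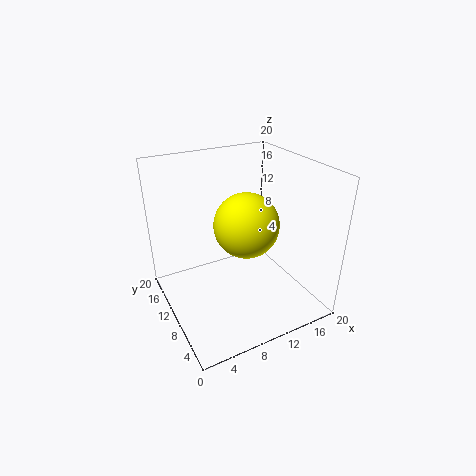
cx = 9
cy = 6
cz = 14
color = 'yellow'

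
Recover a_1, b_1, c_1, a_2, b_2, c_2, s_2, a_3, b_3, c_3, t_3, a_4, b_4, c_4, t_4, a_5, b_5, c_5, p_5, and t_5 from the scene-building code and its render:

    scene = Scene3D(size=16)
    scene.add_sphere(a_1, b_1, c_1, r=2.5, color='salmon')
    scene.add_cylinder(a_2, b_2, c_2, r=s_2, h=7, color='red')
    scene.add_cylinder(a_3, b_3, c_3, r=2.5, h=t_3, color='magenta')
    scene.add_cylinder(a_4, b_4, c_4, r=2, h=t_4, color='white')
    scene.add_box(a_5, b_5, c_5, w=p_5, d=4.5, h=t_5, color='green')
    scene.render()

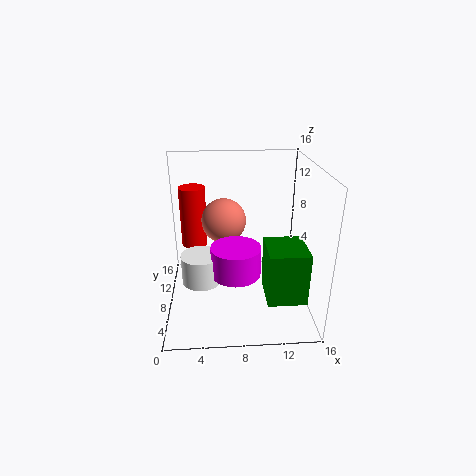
a_1 = 6.5; b_1 = 9.5; c_1 = 9.5; a_2 = 3; b_2 = 11; c_2 = 6; s_2 = 1.5; a_3 = 7.5; b_3 = 4; c_3 = 6; t_3 = 3; a_4 = 4; b_4 = 4.5; c_4 = 5; t_4 = 3; a_5 = 10.5; b_5 = 1.5; c_5 = 3.5; p_5 = 4; t_5 = 5.5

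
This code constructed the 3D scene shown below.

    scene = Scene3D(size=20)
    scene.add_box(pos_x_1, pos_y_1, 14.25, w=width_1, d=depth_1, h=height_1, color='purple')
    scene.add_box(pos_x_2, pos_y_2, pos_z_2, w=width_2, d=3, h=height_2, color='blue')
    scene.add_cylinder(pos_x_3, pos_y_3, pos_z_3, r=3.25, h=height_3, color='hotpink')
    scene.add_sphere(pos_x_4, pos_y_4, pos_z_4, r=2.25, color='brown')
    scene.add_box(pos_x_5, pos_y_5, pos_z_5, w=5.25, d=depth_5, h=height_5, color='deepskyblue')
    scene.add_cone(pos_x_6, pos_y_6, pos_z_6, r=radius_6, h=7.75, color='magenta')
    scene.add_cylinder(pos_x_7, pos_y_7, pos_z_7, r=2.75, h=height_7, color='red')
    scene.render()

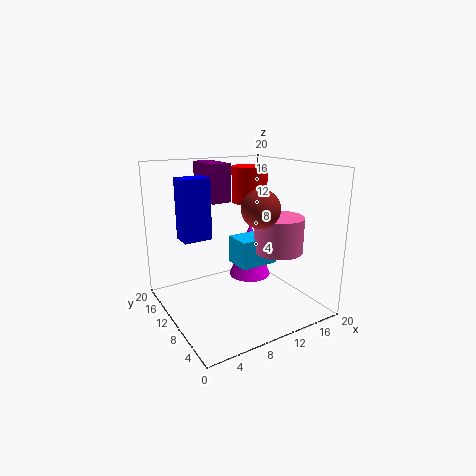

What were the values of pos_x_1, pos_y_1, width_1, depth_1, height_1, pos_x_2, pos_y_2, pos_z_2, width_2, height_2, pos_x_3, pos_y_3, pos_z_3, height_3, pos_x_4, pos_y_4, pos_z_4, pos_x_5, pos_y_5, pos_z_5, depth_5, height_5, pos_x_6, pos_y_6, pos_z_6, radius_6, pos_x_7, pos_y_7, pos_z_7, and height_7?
pos_x_1 = 8, pos_y_1 = 13.5, width_1 = 3, depth_1 = 6.25, height_1 = 5.5, pos_x_2 = 3, pos_y_2 = 12, pos_z_2 = 9.75, width_2 = 4, height_2 = 8.5, pos_x_3 = 13.75, pos_y_3 = 5.75, pos_z_3 = 8.75, height_3 = 4.75, pos_x_4 = 8.75, pos_y_4 = 3, pos_z_4 = 15.75, pos_x_5 = 8.75, pos_y_5 = 6.5, pos_z_5 = 6.75, depth_5 = 3.75, height_5 = 3.75, pos_x_6 = 12.5, pos_y_6 = 10.75, pos_z_6 = 3.75, radius_6 = 3, pos_x_7 = 15.25, pos_y_7 = 15.25, pos_z_7 = 13.5, height_7 = 5.5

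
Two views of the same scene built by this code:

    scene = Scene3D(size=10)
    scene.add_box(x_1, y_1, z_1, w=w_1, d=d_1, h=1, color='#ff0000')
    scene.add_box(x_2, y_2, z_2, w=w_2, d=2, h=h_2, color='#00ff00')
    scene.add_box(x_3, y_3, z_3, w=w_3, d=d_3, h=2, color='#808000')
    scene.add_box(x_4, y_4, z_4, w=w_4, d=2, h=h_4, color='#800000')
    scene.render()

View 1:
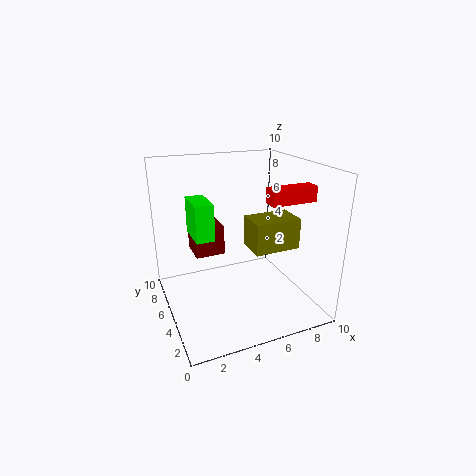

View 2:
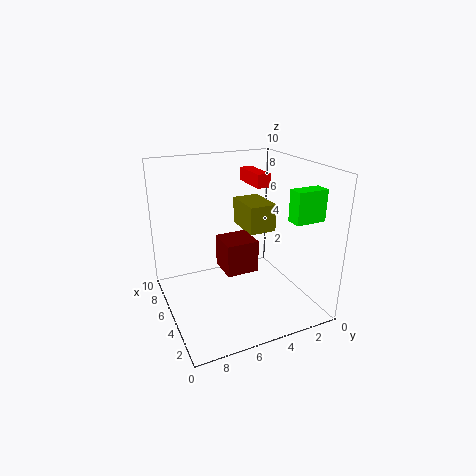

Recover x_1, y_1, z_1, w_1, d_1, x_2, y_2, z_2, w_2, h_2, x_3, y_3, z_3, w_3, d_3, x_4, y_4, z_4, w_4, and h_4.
x_1 = 6
y_1 = 2
z_1 = 8
w_1 = 3
d_1 = 1
x_2 = 1
y_2 = 1
z_2 = 7
w_2 = 1
h_2 = 2
x_3 = 5
y_3 = 2
z_3 = 5
w_3 = 3
d_3 = 2
x_4 = 2
y_4 = 5
z_4 = 4
w_4 = 2
h_4 = 2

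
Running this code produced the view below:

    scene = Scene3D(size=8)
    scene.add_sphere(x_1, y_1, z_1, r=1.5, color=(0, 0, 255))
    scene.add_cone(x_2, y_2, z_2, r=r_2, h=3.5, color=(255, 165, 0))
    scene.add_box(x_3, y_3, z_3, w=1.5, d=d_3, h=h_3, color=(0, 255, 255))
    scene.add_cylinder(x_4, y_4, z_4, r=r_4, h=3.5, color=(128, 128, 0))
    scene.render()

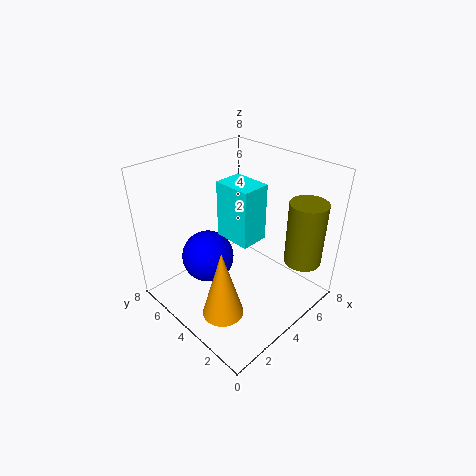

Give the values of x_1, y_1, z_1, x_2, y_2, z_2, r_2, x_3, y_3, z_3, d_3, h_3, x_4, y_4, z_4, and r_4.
x_1 = 3; y_1 = 5.5; z_1 = 2.5; x_2 = 1; y_2 = 2; z_2 = 2; r_2 = 1; x_3 = 3; y_3 = 2.5; z_3 = 4.5; d_3 = 2; h_3 = 3; x_4 = 6; y_4 = 1; z_4 = 3; r_4 = 1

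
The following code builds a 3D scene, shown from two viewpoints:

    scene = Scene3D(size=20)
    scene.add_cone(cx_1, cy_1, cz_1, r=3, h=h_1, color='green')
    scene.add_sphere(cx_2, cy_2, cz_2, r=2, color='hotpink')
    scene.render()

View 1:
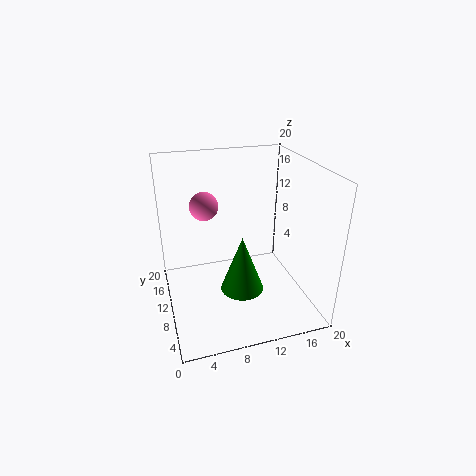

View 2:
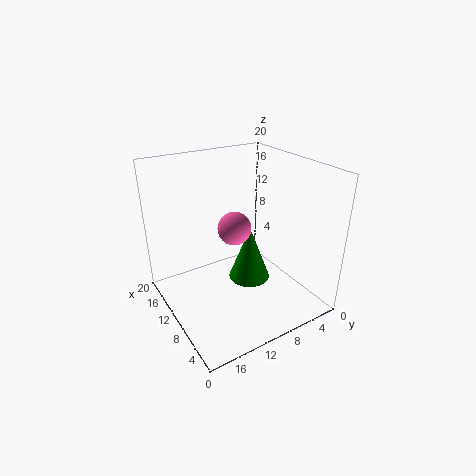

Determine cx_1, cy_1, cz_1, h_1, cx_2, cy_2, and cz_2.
cx_1 = 10, cy_1 = 8, cz_1 = 3, h_1 = 8, cx_2 = 6, cy_2 = 13, cz_2 = 14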